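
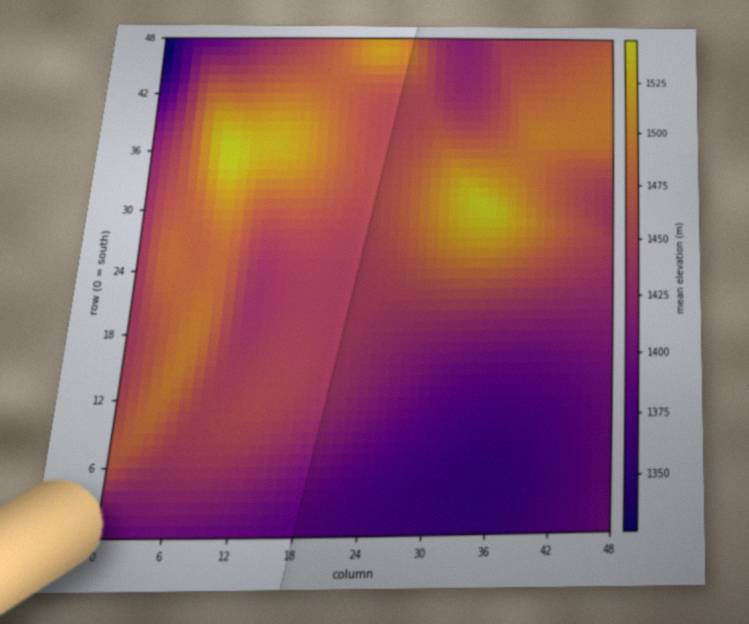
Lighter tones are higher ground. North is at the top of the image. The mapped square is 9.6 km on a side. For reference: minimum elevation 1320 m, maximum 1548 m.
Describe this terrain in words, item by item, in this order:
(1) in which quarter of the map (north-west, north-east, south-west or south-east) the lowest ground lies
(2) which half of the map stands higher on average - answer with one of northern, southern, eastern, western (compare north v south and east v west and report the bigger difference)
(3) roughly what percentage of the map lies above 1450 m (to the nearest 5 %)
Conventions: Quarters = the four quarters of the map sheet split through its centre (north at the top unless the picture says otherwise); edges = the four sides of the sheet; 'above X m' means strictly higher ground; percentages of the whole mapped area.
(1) The lowest ground is in the north-west quarter.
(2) Taken as a whole, the northern half is higher than the southern.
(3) Roughly 50 % of the ground is higher than 1450 m.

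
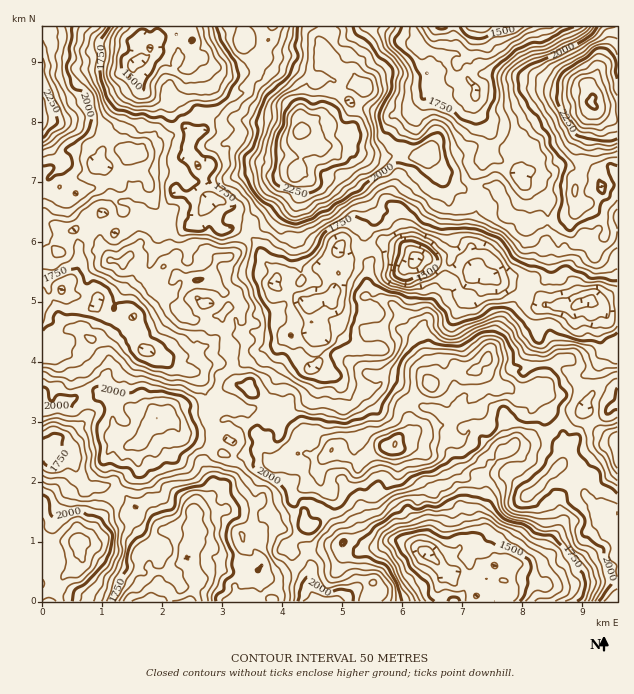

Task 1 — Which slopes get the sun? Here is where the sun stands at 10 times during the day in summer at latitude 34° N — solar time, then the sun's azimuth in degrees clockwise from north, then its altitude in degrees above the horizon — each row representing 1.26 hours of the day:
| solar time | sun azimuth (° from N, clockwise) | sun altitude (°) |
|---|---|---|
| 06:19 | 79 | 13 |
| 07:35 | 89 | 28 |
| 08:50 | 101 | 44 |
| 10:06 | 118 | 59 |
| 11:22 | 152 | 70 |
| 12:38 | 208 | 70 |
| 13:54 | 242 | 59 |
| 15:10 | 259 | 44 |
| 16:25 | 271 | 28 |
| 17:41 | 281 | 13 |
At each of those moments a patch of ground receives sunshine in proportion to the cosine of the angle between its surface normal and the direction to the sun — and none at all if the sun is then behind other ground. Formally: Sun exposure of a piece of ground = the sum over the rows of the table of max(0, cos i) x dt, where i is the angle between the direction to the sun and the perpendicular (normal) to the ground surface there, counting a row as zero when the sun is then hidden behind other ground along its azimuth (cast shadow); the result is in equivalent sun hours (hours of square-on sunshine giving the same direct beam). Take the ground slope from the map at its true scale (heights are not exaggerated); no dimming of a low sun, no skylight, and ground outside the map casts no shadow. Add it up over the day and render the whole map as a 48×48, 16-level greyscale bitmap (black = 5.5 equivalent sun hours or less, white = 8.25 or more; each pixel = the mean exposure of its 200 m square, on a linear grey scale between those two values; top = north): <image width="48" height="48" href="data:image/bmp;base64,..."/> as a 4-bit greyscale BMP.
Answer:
<image width="48" height="48" href="data:image/bmp;base64,Qk32BAAAAAAAAHYAAAAoAAAAMAAAADAAAAABAAQAAAAAAIAEAAATCwAAEwsAABAAAAAAAAAAAAAAABEREQAiIiIAMzMzAERERABVVVUAZmZmAHd3dwCIiIgAmZmZAKqqqgC7u7sAzMzMAN3d3QDu7u4A////ALzN26vcu6iKu7yqtGvN2XeIaaqZh2V1Sd7L273czKh626yqpxa9g2iXes3NzMy6it3su7zcy6upy83ayqdjNWV5vLmrvdzLvOzdy5nM2qrLzLvdqqp1RXV5vMzczcy7ve3e2oqsyqi73Mrt27zbeJqavc3MzLqszKqqqJy7u6u73dqdy8zcq6marN3curu97bqHd53M3azJjN3MzMzbqpmrurqHi7y83MpnisvNyprLzM3dzd3dvMmavLqIrdzN3amFi93e26vd3czN3N3du6y7q8ub3d3dumrNzNzN24rM3czd3d7e27zdzN25nd7cyFesy83cvMqqzM3t3cy8vcq93Mvamd7tpoqard3e3cy83N3u3d3cq8ur3Nt7qq3LhrzLnd7e7czLvMrNuty8zM283b2ny8zKac3bvcze7s3KzNqd2YvZac3M3cvK3d3LzKrMvNvO7avO2s27qFRnVLu9zdzc3eycyqvNu93M2qzNzN3HRlRni6it7t3d7uypze3e7cypmqvd3d3aqqqYms3e7u3N7tzbvcuM3KmWNFrd3bqomXq7h73N3u7d3crNzHWpnMlTRHm7qZtkZ5vdy7vN7u2ni5q7qUmrm6Y1ndy8p4mbvNyomamry92rl73rldvLyneM3d3e2rmty8uVRXmYRZuZUTiard7d2Zzd3e7NzMual3vc26hwBFVlVEIEnK3cqrvd3M7t3czczbrczL10EANXm7dohKynjLvM3d3t3K3crbq6u7ipQQBWmHepmbq8zc293Kq924rId6vd3GY2qWQ5upuqu9rOzNzO3c7eyImszLm9gTNqzaZr7d3c3Nu9zM3d7d3riKu83MqaEAJ9uKms3e3Jm9u9zN3c24m9vNzNu9yrqEA5q83NzNvLvt3Lu83bvM3du8zMzbrMqoh7u92rzNvM3dzM2HnMuspUi83du7jsupidy9y73e7d7N3d26qsuDJFrd3tyqnNyoecuqmc3d3c3M3Mze7e65q9zd2ZqYvM3LnLqqvN3t3d693c293uypi5vMy7qqrNyrnN3e3burzd3N3Mzd7sZ6mruqrNupisuore7u7brMvbze3tzd7re7y7urutzMu7u73u3N23m7rM3t7cq97rq4qau6vNzN25u7ztyoiazLnN3e3LvN3amYu6qrm93czMy6zsq7nM3cze3czN2szKms3cZpve7t3KrKraq6vczLzcuqvM25ZbmqqrmHi+663ImEB6Z3q83Lu8q8vMzKqoiczMu5Z7zcuneIRkNZvN3LuqzbqapUMkes27mKl6m6iJmakgNozdy7m9zJebhTAEqnNol3eEZorbq8lWeGe9y7utyZiIR4dlqYmIymMWis3cmruqqpqrzKnMl4mYdWZzdnm5m4VY3dy4qrvbisqry4h4qKqrqaiEeYq6zbuaztuXl3m7vKhDVnImqqu6qau3iry6zMy6vsyoUmmq25YyAAABd8y8qry6mZu726qavKiId8xolmlyMQAACNu8yazd3cu8zLqaq7uKvNd1hoUwNzIASQ=="/>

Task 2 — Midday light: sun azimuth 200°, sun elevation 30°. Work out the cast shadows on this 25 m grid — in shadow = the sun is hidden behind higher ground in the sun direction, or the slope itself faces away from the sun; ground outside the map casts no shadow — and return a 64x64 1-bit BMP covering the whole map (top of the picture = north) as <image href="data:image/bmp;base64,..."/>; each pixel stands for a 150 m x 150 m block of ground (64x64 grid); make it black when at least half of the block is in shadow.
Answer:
<image width="64" height="64" href="data:image/bmp;base64,Qk0+AgAAAAAAAD4AAAAoAAAAQAAAAEAAAAABAAEAAAAAAAACAAATCwAAEwsAAAIAAAAAAAAA////AAAAAAAAAAABAAAAAAAAAAGBxAAAAAAAAMOAAAAAAAAAD0AAAAAAAAAHAAAAAAAAAAeAAAAAAAAAAwAAAAAAAAAAAAAAAQAAAAAAAAAIAAAAAAAAAAAAAAAAAAAACAAAAAAAAAAAAAAAAAAAAIAAAAAAAAABgAAAAAAAAAAAAAAAAAAAAAAAAAAAAAAAAAAAAAAAAAAAAAAAAAAAAAAAAABAAAAAAAAABMAAAAAAAAAEAAAAAAAAAAAAAAAAAAeAAAAAAAAAD4AcAAAAAAAfAQwAAAAAgDgAAAAAAAEAAAAAAAYDAAAAAAAADgN4AAAAAAAOfDgAAAAAAA/wOAAAAAAAB/gAAAAAAAAY+IAAAACAALgwAAAAAAAD4AAAAAAAAAfgAAAAAAAAA+AAAAAAAAABwAAAAAAAAAAAAAAAABgAAAAAAAAA+AAAAAAAAADAAAAAAAAAAAAAAAAAAAAAAAAAAAAAAAAAAAAAAAAAAAAAAAAAAAAAAAAAAAAAAAAAAAAAAAAAAAAAAAAAAAAAAAAAAAAAAAAAAAAAAAAAAAAAAMAAAAAAAAAAAAAAAAAAAAAMAAAB8AAEAAwAAADwQAQAAAAAAnAAGAAAAAAHAAAAAAAAAAECAAAAAAAIAAAAAAEAAAAAAAAAA4AD0AAAAAADgAPyAAAAAAEAAf4AAAAAAAAY+A=="/>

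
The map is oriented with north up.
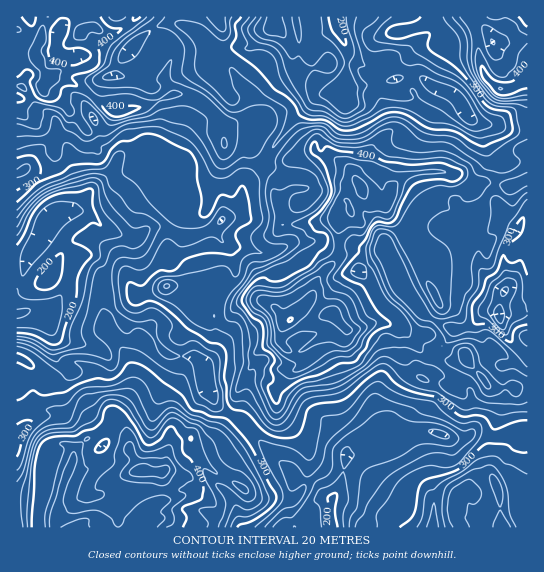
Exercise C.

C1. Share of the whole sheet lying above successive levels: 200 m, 97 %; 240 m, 89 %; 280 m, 75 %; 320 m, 54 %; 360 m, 31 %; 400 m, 15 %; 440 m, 5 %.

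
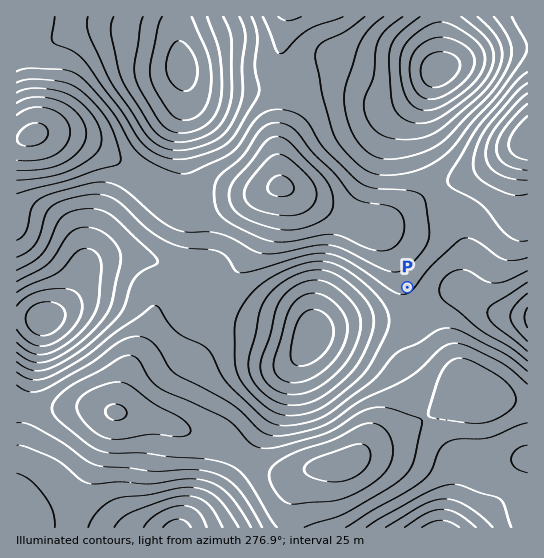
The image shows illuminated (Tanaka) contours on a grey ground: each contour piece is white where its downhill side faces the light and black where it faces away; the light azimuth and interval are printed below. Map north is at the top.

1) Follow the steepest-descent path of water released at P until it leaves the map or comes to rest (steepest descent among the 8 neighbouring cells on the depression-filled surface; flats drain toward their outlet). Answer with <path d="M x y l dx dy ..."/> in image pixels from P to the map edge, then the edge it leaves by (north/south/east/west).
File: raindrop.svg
<path d="M407 287l11 11 19 0 2-3 7-2 19 0 9 9 13 8 4 0 2 1 8 0 1 2 25 0"/>
exit: east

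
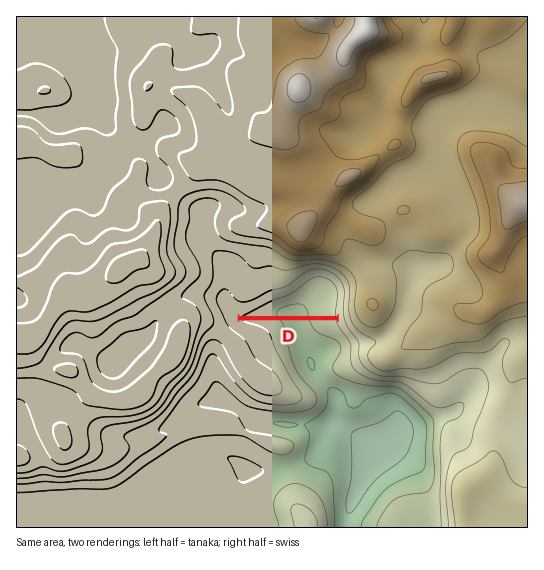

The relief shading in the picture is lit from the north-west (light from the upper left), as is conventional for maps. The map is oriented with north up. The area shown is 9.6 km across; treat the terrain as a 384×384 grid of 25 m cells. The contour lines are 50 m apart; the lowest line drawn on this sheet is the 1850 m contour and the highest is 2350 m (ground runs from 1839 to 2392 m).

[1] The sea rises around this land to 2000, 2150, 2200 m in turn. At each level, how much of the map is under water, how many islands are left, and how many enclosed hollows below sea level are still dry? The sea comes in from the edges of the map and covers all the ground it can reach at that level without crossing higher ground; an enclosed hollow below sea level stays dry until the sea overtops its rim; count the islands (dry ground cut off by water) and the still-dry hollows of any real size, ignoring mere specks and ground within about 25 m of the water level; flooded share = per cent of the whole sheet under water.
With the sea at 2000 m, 20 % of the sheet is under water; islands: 0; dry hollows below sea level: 0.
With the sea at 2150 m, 42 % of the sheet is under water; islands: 0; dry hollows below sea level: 0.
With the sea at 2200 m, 64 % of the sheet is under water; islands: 0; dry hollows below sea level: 0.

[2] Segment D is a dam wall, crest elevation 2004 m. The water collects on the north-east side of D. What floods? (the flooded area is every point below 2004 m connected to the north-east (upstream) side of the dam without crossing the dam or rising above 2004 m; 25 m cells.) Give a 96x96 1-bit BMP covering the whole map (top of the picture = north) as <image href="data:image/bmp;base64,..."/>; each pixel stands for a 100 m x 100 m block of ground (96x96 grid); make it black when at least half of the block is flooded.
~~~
<image width="96" height="96" href="data:image/bmp;base64,Qk2+BAAAAAAAAD4AAAAoAAAAYAAAAGAAAAABAAEAAAAAAIAEAAATCwAAEwsAAAIAAAAAAAAA////AAAAAAAAAAAAAAAAAAAAAAAAAAAAAAAAAAAAAAAAAAAAAAAAAAAAAAAAAAAAAAAAAAAAAAAAAAAAAAAAAAAAAAAAAAAAAAAAAAAAAAAAAAAAAAAAAAAAAAAAAAAAAAAAAAAAAAAAAAAAAAAAAAAAAAAAAAAAAAAAAAAAAAAAAAAAAAAAAAAAAAAAAAAAAAAAAAAAAAAAAAAAAAAAAAAAAAAAAAAAAAAAAAAAAAAAAAAAAAAAAAAAAAAAAAAAAAAAAAAAAAAAAAAAAAAAAAAAAAAAAAAAAAAAAAAAAAAAAAAAAAAAAAAAAAAAAAAAAAAAAAAAAAAAAAAAAAAAAAAAAAAAAAAAAAAAAAAAAAAAAAAAAAAAAAAAAAAAAAAAAAAAAAAAAAAAAAAAAAAAAAAAAAAAAAAAAAAAAAAAAAAAAAAAAAAAAAAAAAAAAAAAAAAAAAAAAAAAAAAAAAAAAAAAAAAAAAAAAAAAAAAAAAAAAAAAAAAAAAAAAAAAAAAAAAAAAAAAAAAAAAAAAAAAAAAAAAAAAAAAAAAAAAAAAAAAAAAAAAAAAAAAAAAAAAAAAAAAAAAAAAAAAAAAAAAAAAAAAAAAAAAAAAAAAAAAAAAAAAAAAAAAAAAAAAAAAAAAAAAAAAAAAAAAAAAAAB//8AAAAAAAAAAAAAf/8AAAAAAAAAAAAAH/8AAAAAAAAAAAAAA/+AAAAAAAAAAAAAAP8AAAAAAAAAAAAAAH8AAAAAAAAAAAAAAB4AAAAAAAAAAAAAAAAAAAAAAAAAAAAAAAAAAAAAAAAAAAAAAAAAAAAAAAAAAAAAAAAAAAAAAAAAAAAAAAAAAAAAAAAAAAAAAAAAAAAAAAAAAAAAAAAAAAAAAAAAAAAAAAAAAAAAAAAAAAAAAAAAAAAAAAAAAAAAAAAAAAAAAAAAAAAAAAAAAAAAAAAAAAAAAAAAAAAAAAAAAAAAAAAAAAAAAAAAAAAAAAAAAAAAAAAAAAAAAAAAAAAAAAAAAAAAAAAAAAAAAAAAAAAAAAAAAAAAAAAAAAAAAAAAAAAAAAAAAAAAAAAAAAAAAAAAAAAAAAAAAAAAAAAAAAAAAAAAAAAAAAAAAAAAAAAAAAAAAAAAAAAAAAAAAAAAAAAAAAAAAAAAAAAAAAAAAAAAAAAAAAAAAAAAAAAAAAAAAAAAAAAAAAAAAAAAAAAAAAAAAAAAAAAAAAAAAAAAAAAAAAAAAAAAAAAAAAAAAAAAAAAAAAAAAAAAAAAAAAAAAAAAAAAAAAAAAAAAAAAAAAAAAAAAAAAAAAAAAAAAAAAAAAAAAAAAAAAAAAAAAAAAAAAAAAAAAAAAAAAAAAAAAAAAAAAAAAAAAAAAAAAAAAAAAAAAAAAAAAAAAAAAAAAAAAAAAAAAAAAAAAAAAAAAAAAAAAAAAAAAAAAAAAAAAAAAAAAAAAAAAAAAAAAAAAAAAAAAAAAAAAAAAAAAAAAAAAAAAAAAAAAAAAAAAAAAAAAAAAAAAAAAAAAAAAAAAAAAAAAAAAAAAAAAAAAAAAAAAAAAAAAAAAAAA="/>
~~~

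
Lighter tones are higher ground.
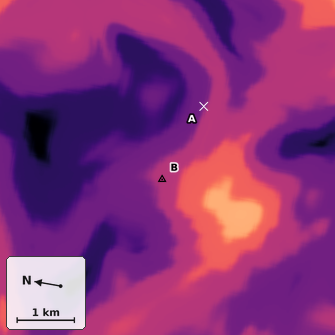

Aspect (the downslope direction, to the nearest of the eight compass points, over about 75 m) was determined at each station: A N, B NW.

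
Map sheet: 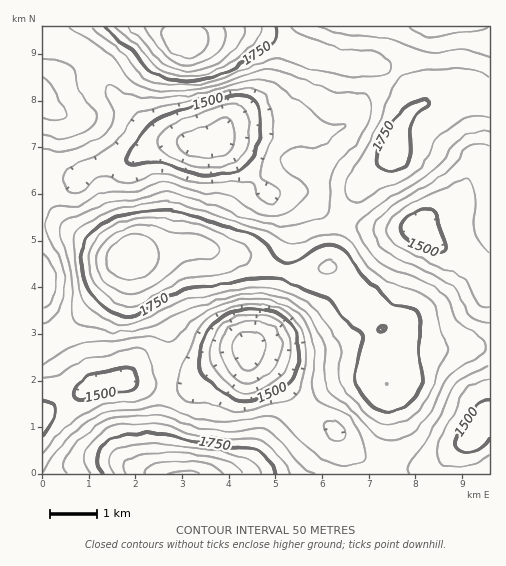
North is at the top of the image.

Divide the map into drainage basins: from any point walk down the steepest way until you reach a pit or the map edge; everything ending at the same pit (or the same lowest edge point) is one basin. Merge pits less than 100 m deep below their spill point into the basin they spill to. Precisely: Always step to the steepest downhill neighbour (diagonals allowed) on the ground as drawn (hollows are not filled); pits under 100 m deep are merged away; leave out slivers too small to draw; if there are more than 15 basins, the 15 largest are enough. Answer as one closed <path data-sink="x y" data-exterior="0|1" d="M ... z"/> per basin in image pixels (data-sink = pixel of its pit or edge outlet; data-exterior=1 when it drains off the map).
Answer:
<path data-sink="202 144" data-exterior="0" d="M184 26l-84 0-14 15-16 26-11 11-17 12 1 252 15-7 16-13 31-32 17-28 12-7 17-1 35-9 11 0 22 7 25 4 28 13 17 4 22 0 16-5 5-8 10-35 12-28 8-13 30-29 9-30 5-9 10-10-12-22-13-12-10-6-9-3-23 0-31-7-63-25-39 2-31 8z"/><path data-sink="248 350" data-exterior="0" d="M197 245l-18 1-51 11-29 41-33 31-24 14 0 130 344 1 5-26-4-71 18-37 3-11-1-7-12-8-34-13-15-18-18-17-17 7-22 0-17-4-28-13-25-4z"/><path data-sink="419 228" data-exterior="0" d="M474 91l-13 0-37 12-18 13-7 13-7 26-30 29-8 13-11 24-11 39-3 6 32 35 34 13 12 8 0 11-17 37-2 11 9-18 13-13 80-5 0-248z"/><path data-sink="477 434" data-exterior="0" d="M489 346l-39 3-35 0-10 4-5 5-13 23 4 36 0 31-4 26 103-1z"/><path data-sink="439 27" data-exterior="1" d="M489 26l-304 0-1 15 32-8 39-2 63 25 31 7 28 1 14 8 13 12 13 24 7-5 37-12 13 0 12 5 4-1z"/>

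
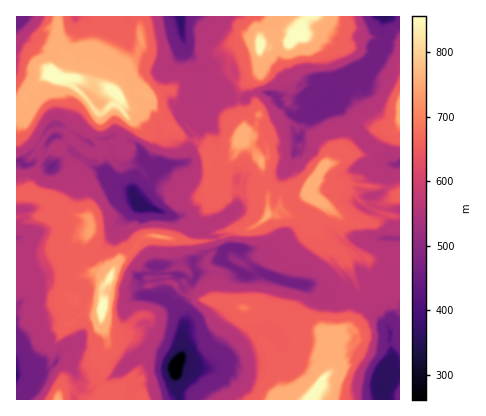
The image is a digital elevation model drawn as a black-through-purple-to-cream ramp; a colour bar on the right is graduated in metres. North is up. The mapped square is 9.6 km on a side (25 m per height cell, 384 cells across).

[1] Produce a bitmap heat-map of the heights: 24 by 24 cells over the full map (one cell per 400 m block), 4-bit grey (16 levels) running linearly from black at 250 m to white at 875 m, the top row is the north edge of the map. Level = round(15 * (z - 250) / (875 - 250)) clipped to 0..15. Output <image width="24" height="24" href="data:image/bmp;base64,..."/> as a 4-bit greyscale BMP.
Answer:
<image width="24" height="24" href="data:image/bmp;base64,Qk2WAQAAAAAAAHYAAAAoAAAAGAAAABgAAAABAAQAAAAAACABAAATCwAAEwsAABAAAAAAAAAAAAAAABEREQAiIiIAMzMzAERERABVVVUAZmZmAHd3dwCIiIgAmZmZAKqqqgC7u7sAzMzMAN3d3QDu7u4A////AFapmqqENWeKzO2nM1WImplyJFZ6q823M1V3mphzE1V6qrzJU1eHmql1NFeKqrzKdXeZrKmGNXiqqqy6dXiqvYiGVpqqqpmYdniqrZZVaJmZiHd3d3iaraZmZ3dmZneId3iqq7hmdmZnd3iZh3iqqpqIiHZneJqYh3iquXmpiImZiaqYh4mquGVVeIibqqqpmJqpl1NHeamaqsuoiZiHdlRXeamqmsqpiHdndmZVeKqqiKuod3d3d3Zneau7h4qpeKd3eHiqmJvKhniImsl3m7yqh4qqdlZ4msuqzezJd3iYZlVXeszd3ty5h3iYd1VVaK3t3MuXd4irmHZVZ5zMzMuXZ4m9y7qXV4rLu6uWV4nN3tuoVmnKqqqWR3isztyoVA=="/>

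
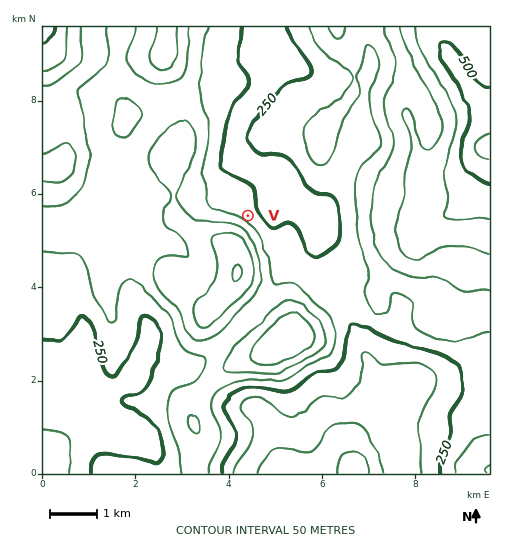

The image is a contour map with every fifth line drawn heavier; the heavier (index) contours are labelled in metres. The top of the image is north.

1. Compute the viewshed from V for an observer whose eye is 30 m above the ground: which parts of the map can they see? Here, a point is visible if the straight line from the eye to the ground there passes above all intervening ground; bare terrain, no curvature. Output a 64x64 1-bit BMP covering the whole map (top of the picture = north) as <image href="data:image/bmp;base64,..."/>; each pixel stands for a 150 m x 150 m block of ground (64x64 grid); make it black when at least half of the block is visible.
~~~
<image width="64" height="64" href="data:image/bmp;base64,Qk0+AgAAAAAAAD4AAAAoAAAAQAAAAEAAAAABAAEAAAAAAAACAAATCwAAEwsAAAIAAAAAAAAA////AAAAAAAAAAAAAAAAHwAAAAAAAAAfAAAAAAAAAD8AAAAAAAAAPwAAAAAAAAA/AAAAAAAAAD8AAAAAAAAAPwAAAAAAAAB/AAAAAAAAAH8AAAAAAAAAfAAAAAAAAABwAAAAAAAAAAAAAAAAAAAAAAAAAAAAAAAAAAAAAAAAAAAAAAAAAAAAAAAAAAAAAAAAAAAAAAAAAAAAAAAAAAAAAAAAAAAAAAAAAAAAADAAAAAAAAAAPgADgAAAAAA/hgPAAAAAAD/PA+AAAAAAP/8D4AAAAAA//wAAAAAAAD//AAAAAAAAPf/AAAAAAAA//+AAAAAAAD//8AAAAAAAf//wAAAAAAB///AAAAAAAP//+AAAAAAP///4AAAAAB////wAAAAAP////gAAAAf/////AAAAD//////AAAAf//////gAAB///////gAAH//////+AAAfz/////4AAB+H/////hAAH4////v/EAAf//+f+P8AAB///wf4fgAAD///A/h+AAAH//8B+D4AAAf//wH4PgAAA/z+APg+AAAB/DwA8D4AAAH8AADwPAAAAfwAAPB8AAAD/gAA4HgAAAf+AABg+AAAD/8AAHDwAAB//wAAP/AAAP/hAAA/4AAA/+CAcD/AAAB/8YH4P8AAAD/5x/A/gAAAP///8H+AAAA////g/wAAAD///8H/AA=="/>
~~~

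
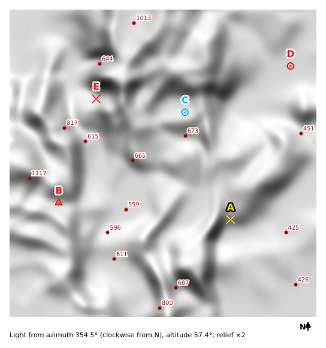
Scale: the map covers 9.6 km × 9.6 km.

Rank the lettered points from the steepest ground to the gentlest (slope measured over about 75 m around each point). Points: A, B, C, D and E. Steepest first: E A B C D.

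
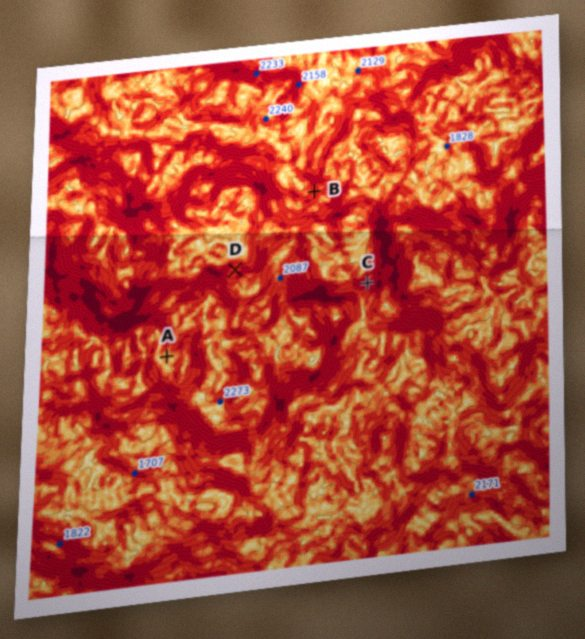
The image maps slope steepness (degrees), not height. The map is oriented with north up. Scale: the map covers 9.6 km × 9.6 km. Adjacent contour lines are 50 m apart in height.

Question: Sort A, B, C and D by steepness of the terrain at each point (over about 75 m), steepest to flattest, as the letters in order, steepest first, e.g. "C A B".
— C D B A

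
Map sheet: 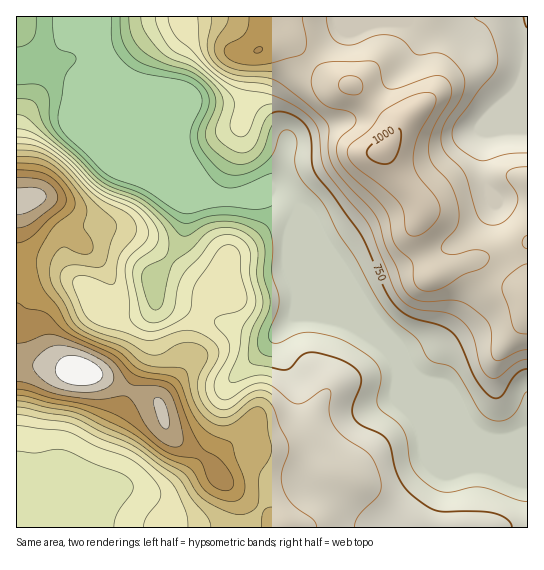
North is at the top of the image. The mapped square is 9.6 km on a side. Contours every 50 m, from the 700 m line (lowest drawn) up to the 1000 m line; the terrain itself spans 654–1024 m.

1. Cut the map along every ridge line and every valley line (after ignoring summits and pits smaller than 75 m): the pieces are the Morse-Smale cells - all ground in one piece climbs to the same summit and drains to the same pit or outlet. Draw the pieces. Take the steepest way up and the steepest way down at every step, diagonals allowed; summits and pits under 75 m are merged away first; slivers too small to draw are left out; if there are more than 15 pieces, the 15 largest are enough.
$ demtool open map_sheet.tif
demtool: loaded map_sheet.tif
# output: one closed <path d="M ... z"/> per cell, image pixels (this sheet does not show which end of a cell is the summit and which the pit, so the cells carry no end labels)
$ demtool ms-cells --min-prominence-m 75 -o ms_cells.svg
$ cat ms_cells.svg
<path d="M95 16l-79 1 0 346 27 2 54 10 58 25 5 5 4 17 5 11 10 10 24 13 10 10 9 14 20 17 24 15 13 16 248 0 1-94-6-1-15 6-17 0-9-4-52-54-14-6-10-13-8-19-26-29-27-44-19-25-12-23-23-23-15-8-8 0-14 6-43-1-6-6-21-35-15-34-43-44-22-16-10-27z"/><path d="M263 16l-166 0-4 18 10 27 22 16 43 44 15 34 21 35 6 6 43 1 14-6 8 0 15 8 23 23 12 23 19 25 27 44 26 29 8 19 10 13 14 6 52 54 9 4 17 0 20-6 1-188-7 7-7 3-37 4-44 17-17-43 5-26-9-14-13-15-14-24 0-5 11-16-1-7-42-41-12-2-24-14-26-29-9-1-20 9 2-7z"/><path d="M527 16l-263 1 0 24-2 7 20-9 9 1 26 29 24 14 12 2 42 41 1 7-11 16 0 5 14 24 13 15 9 14-5 26 17 43 44-17 41-6 10-10z"/><path d="M22 364l-6 1 1 163 262-1-2-4-11-11-24-15-20-17-9-14-10-10-24-13-10-10-5-11-4-17-5-5-58-25-54-10z"/>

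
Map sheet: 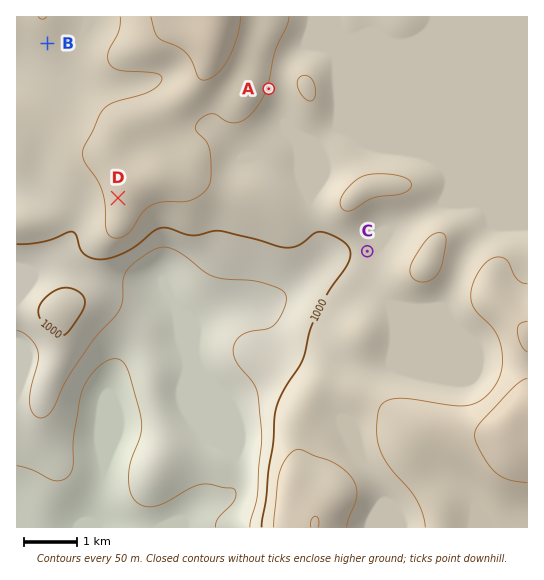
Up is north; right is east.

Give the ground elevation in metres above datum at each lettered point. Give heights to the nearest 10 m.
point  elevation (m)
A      1050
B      1040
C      1010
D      1070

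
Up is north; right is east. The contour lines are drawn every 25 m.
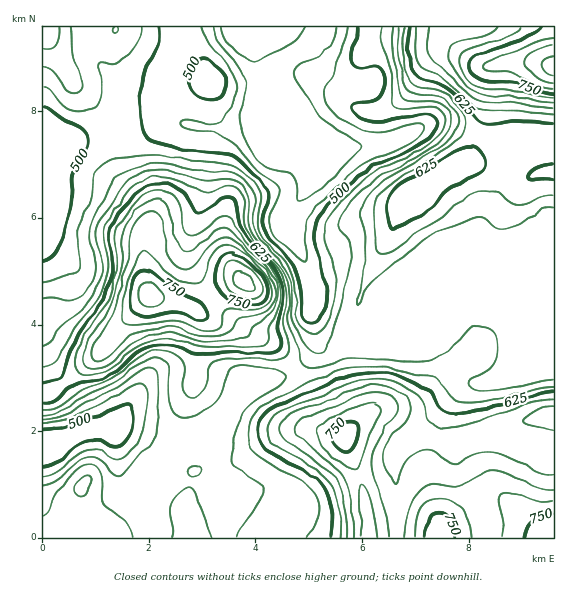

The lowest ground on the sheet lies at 405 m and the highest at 835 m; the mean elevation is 590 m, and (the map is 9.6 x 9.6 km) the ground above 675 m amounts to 17.6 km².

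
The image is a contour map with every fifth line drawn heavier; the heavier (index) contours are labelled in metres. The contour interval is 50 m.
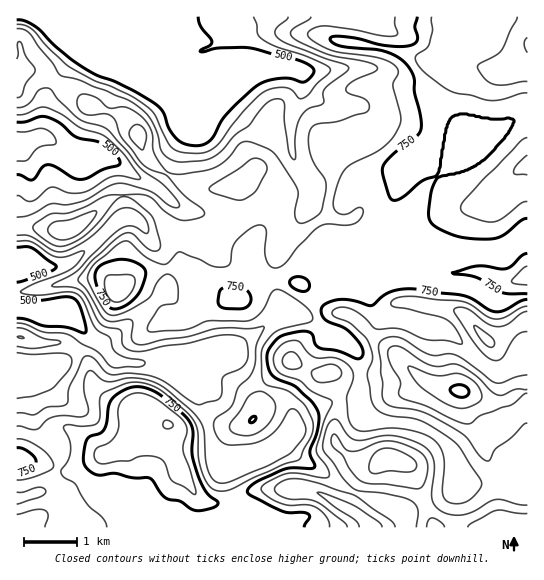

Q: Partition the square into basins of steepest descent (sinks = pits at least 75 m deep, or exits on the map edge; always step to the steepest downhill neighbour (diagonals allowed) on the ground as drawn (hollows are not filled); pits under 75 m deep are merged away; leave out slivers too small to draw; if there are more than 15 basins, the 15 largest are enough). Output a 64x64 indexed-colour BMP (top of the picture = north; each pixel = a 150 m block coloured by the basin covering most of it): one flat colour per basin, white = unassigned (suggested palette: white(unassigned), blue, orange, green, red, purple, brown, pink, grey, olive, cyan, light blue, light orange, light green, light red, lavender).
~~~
<image width="64" height="64" href="data:image/bmp;base64,Qk12CAAAAAAAAHYAAAAoAAAAQAAAAEAAAAABAAQAAAAAAAAIAAATCwAAEwsAABAAAAAAAAAA////ALR3HwAOf/8ALKAsACgn1gC9Z5QAS1aMAMJ34wB/f38AIr28AM++FwDox64AeLv/AIrfmACWmP8A1bDFABERERERERERERERERERERERERERERERERERERERERERERERERERERERERERERERERERERERERERERERERERERERERERERERERERERERERERERERERERERERERERERERERERERERERERERERERERERERERERERERERERERERERERERERERERERERERERERERERERERERERERERERERERERERERERERERERERERERERERERERERERERERERERERERERERERERERERERERERERERERERERERERERERERERERERERETMxEREREREREREREREREREREREREREREREREREREzMzMzMxERERERERERERERERERERERERERERERERERETMzMzMzMxERERERERERERERERERERERERERERERERERMzMzMzMzMzEREREREREREREREREREREREREREREREREzMzMzMzMzMzERERERERERERERERERERERERERERERETMzMzMzMzMzMxEzMzERERERERERERERERERERERERERMzMzMzMzMzMzMzMzMzMxEREREREREREREREREREREREzMzMzMzMzMzMzMzMzMzMRERERERERERERERERERERETMzMzMzMzMzMzMzMzMzMzERERERERERERERERERERERMzMzMzMzMzMzMzMzMzMzMREREREREREREREREREREREzMzMzMzMzMzMzMzMzMzMxERERERERERERERERERERETMzMzMzMzMzMzMzMzMzMzMRERERERERERERERERERERMzMzMzMzMzMzMzMzMzMzMzEREREREREREREREREREREzMzMzMzMzMzMzMzMzMzMzMxERERERERERERERERERETMzMzMzMzMzMzMzMzMzMzMzERERERERERERERERERERMzMzMzMzMzMzMzMzMzMzMzMREREREREREREREREREREzMzMzMzMzMzMzMzMzMzMzMxERERERERERERERERERETMzMzMzMzMzMzMzMzMzMzMxERERERERERERERERERERMzMzMzMzMzMzMzMzMzMzMzEREREREREREREREREREREzMzMzMzMzMzMxETMzMzMzERERERERERERERERERERETMzMzMzMzMzMxEREzMzMzERERERERERERERERERERERMzMzMzMzMzMzERERETMxEREREREREREREREREREREREzMzMzMzMzMxERERERERERERERERERERERERERERERETMzMzMzMzMRERERERERERERERERERERERERERERERERMzMzMzMzMzEREREREREREREREREREREREREREREREREzMzMzMzMzMzMxERERERERERERERERERERERERERERETMzMzMzMzMzMzMxERERERERERERERERERERERERERERMzMzMzMzMzMzMxEREREREREREREREREREREREREREREzMzMzMzMzMzMzERERERERERERERERERERERERERERETMzMzMzMzMzMzMRERERERERERERERERERERERERERERMzEREzMzMzMzMREREREREREREREREREREREREREREREREREREzMzMzMRERERERERERERERERERERERERERERERERERERMzMzMxERERERERERERERERERERERERERERERERERERETMzMxERERERESIRERERERERERERERERERERERERERERERERERERERERIiIhIiIiEREREREREREREREREREREREREREREREiERIiIiIiIiIhERERERERERERERERERERERERERESIiIiIiIiIiIiIiIRERERERERERERERERERERERERESIiIiIiIiIiIiIiIiIREREREREREREREREREREREREiIiIiIiIiIiIiIiIiIiIiEREREREREREREREREREREiIiIiIiIiIiIiIiIiIiIiIhERERERERERERERERERESIiIiIiIiIiIiIiIiIiIiIiIRERERERERERERERERESIiIiIiIiIiIiIiIiIiIiIiIiERERERERERERERERERIiIiIiIiIiIiIiIiIiIiIiIiIREREREREREREREREREiIiIiIiIiIiIiIiIiIiIiIiIhERERERERERERERERIiIiIiIiIiIiIiIiIiIiIiIiIiEREREREREREREREiIiIiIiIiIiIiIiIiIiIiIiIiIiIRERERERERERERIiIiIiIiIiIiIiIiIiIiIiIiIiIiIhERERERERERERIiIiIiIiIiIiIiIiIiIiIiIiIiIiIiIRERERERERESIiIiIiIiIiIiIiIiIiIiIiIiIiIiIiIhERERERERESIiIiIiIiIiIiIiIiIiIiIiIiIiIiIiIiIRERERERIiIiIiIiIiIiIiIiIiIiIiIiIiIiIiIiIiIhEREREREiIiIiIiIiIiIiIiIiIiIiIiIiIiIiIiIiERERERERESIiIiIiIiIiIiIiIiIiIiIiIiIiIiIiIRERERERERESIiIiIiIiIiIiIiIiIiIiIiIiIiIiERERERERERERERIiIiIiIiIiIiIiIiIiIiIiIiIiEREREREREREREREREiIiIiIiIiIiIiIiIiIiIiIiIiIRERERERERERERERESIiIiIiIiIiIiIiIiIiIiIiIiIRERERERERERERERER"/>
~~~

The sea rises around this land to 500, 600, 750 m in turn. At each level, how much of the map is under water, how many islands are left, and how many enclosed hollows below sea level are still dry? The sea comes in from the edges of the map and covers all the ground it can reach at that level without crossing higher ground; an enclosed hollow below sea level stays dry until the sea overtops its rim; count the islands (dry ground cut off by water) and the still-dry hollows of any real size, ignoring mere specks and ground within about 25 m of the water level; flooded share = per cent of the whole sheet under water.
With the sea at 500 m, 9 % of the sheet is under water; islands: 0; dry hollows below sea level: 0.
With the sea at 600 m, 22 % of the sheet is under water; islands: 0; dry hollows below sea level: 0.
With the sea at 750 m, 66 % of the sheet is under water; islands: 2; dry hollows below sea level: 0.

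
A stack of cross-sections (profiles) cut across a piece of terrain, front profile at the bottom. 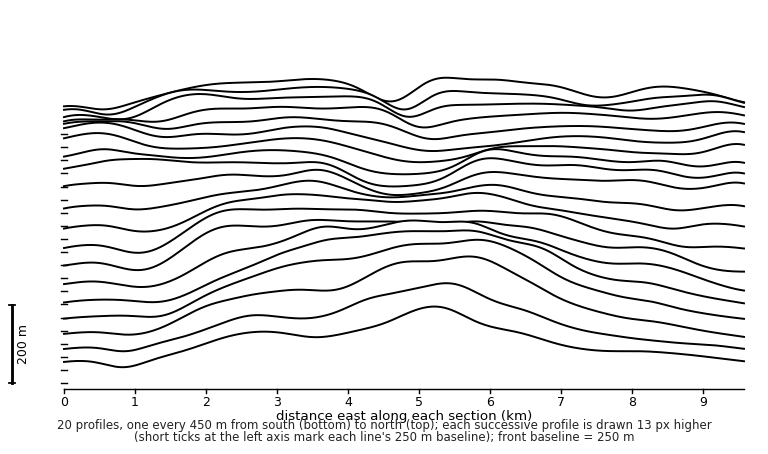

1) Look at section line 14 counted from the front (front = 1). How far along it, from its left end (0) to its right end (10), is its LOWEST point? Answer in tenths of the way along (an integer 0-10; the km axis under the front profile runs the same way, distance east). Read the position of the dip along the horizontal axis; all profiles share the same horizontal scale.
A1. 5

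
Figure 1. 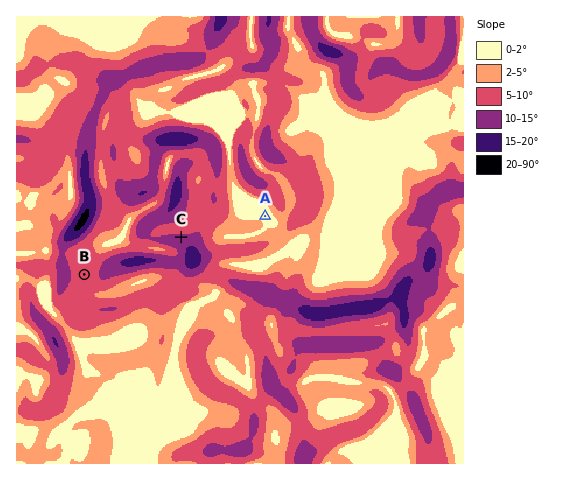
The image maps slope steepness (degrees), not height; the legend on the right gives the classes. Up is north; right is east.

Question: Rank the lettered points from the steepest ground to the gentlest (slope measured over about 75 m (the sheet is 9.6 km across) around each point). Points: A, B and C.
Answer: C B A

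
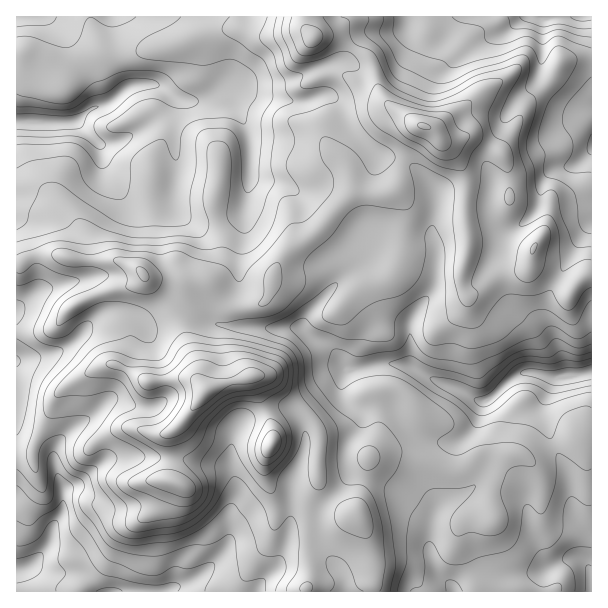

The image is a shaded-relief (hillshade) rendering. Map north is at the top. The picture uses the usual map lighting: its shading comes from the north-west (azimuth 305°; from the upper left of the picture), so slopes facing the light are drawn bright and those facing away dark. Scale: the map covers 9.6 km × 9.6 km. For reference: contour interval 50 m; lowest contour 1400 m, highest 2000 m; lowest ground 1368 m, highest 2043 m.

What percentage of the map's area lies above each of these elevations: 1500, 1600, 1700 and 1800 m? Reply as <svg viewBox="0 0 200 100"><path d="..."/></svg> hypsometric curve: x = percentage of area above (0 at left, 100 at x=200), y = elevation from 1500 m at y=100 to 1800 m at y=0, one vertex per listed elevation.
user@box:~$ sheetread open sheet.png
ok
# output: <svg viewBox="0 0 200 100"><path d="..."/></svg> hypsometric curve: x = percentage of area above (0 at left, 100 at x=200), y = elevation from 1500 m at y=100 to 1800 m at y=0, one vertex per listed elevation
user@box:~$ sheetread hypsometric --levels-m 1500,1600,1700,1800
<svg viewBox="0 0 200 100"><path d="M184 100l-52-33-51-34-62-33"/></svg>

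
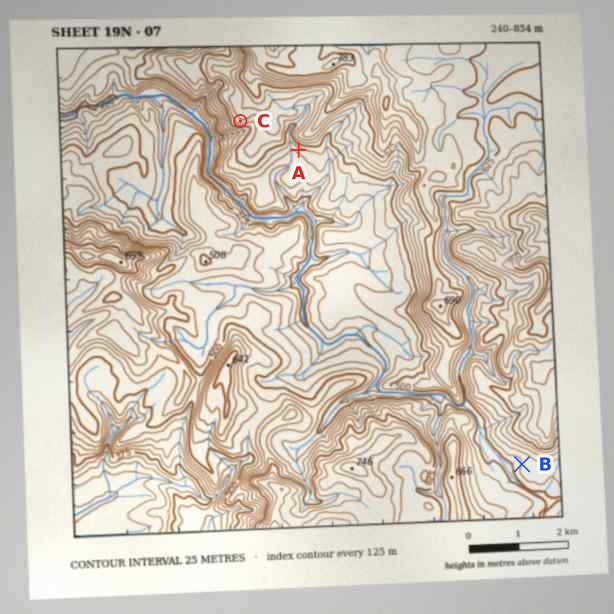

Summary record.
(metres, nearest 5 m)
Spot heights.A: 465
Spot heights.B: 525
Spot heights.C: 540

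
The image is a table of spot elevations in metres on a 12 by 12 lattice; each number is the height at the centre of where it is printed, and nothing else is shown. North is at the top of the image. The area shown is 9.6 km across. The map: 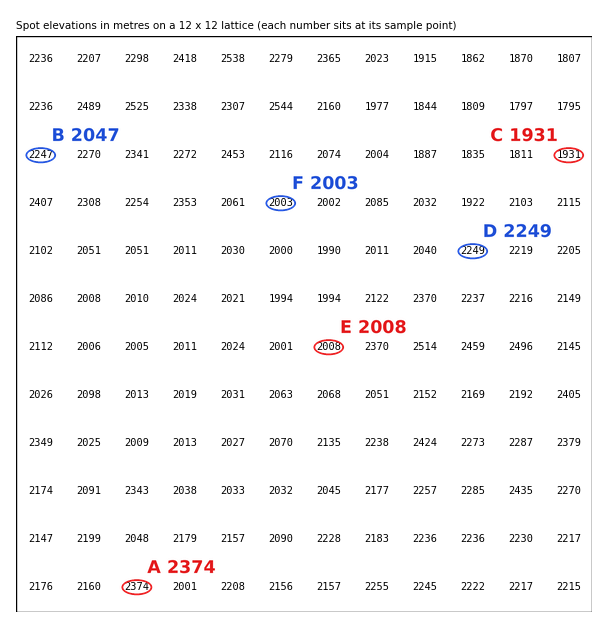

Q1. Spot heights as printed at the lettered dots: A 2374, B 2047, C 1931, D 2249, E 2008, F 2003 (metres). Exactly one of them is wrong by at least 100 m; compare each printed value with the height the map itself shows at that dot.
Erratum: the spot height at B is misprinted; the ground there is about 2247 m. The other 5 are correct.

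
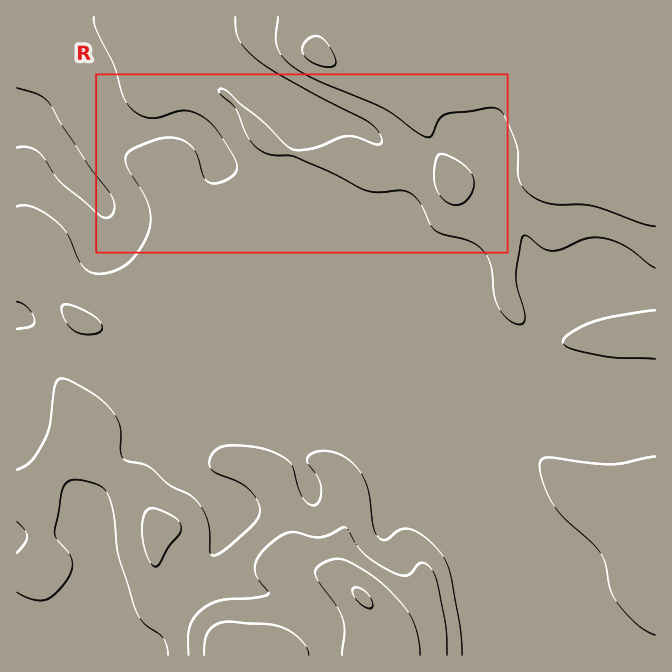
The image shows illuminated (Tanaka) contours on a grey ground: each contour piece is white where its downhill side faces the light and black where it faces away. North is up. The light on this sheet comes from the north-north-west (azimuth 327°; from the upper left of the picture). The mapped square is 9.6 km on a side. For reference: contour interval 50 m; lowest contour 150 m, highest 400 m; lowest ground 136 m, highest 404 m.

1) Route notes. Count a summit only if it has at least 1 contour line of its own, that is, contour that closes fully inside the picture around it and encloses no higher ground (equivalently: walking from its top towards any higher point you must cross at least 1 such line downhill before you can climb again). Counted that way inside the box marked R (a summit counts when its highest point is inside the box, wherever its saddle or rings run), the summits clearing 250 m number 1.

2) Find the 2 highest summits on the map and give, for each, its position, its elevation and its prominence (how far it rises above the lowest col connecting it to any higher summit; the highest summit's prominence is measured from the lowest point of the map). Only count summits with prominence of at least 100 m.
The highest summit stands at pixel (362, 597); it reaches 404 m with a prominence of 268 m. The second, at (317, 52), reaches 363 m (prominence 141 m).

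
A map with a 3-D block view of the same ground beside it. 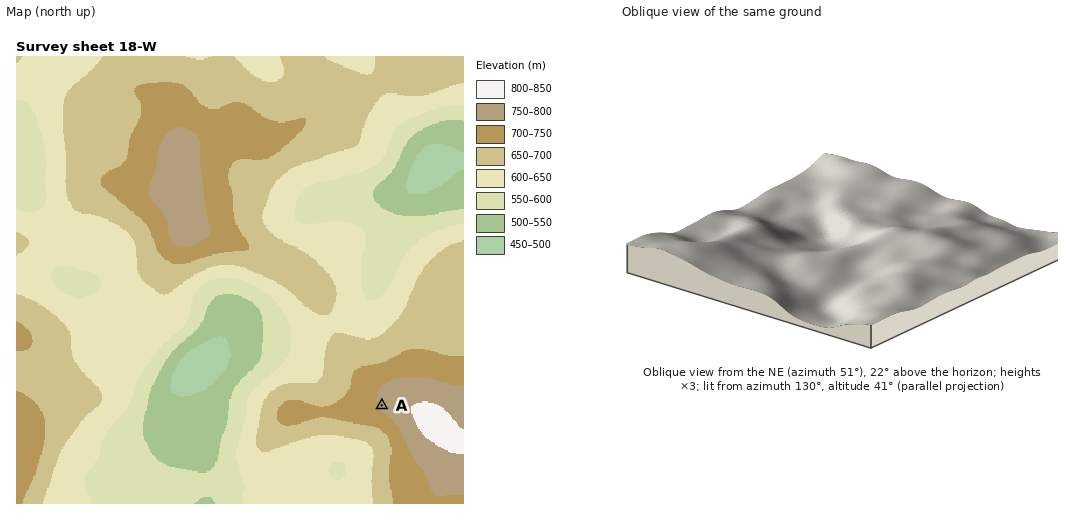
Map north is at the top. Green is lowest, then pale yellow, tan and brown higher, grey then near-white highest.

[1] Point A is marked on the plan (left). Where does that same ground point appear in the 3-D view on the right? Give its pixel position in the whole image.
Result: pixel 717 242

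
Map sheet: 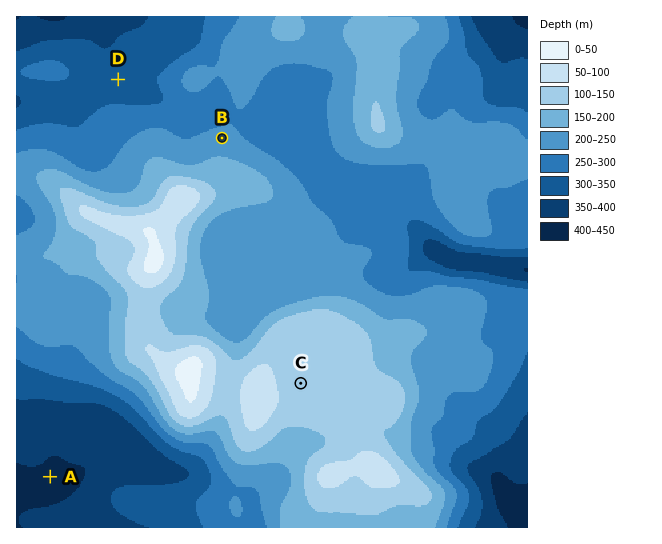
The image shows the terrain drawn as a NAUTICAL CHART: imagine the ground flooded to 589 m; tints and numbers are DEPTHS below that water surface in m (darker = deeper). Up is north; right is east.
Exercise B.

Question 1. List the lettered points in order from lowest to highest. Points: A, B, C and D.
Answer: A D B C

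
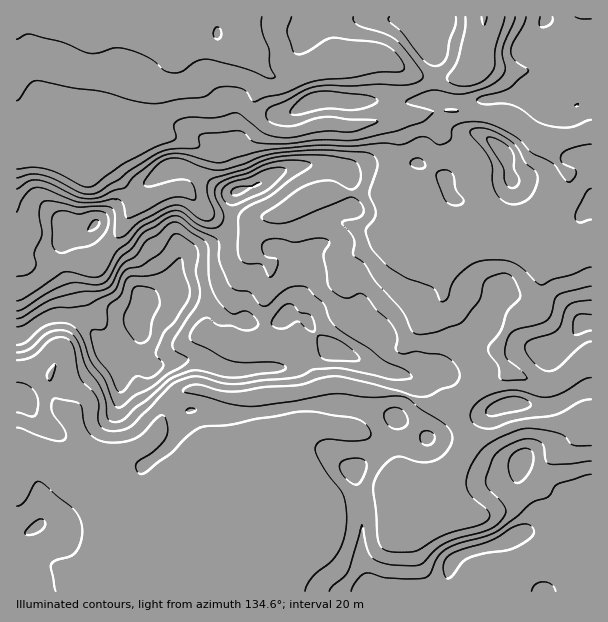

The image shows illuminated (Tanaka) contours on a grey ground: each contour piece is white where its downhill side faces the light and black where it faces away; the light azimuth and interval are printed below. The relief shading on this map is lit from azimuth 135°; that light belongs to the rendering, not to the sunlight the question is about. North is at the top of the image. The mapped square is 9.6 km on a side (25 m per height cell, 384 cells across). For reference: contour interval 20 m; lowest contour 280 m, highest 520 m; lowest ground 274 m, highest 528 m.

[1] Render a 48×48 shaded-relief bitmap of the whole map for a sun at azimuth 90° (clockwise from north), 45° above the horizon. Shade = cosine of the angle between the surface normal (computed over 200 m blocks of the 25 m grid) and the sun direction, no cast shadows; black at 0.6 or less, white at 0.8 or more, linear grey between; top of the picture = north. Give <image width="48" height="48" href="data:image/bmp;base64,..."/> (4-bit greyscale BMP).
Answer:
<image width="48" height="48" href="data:image/bmp;base64,Qk32BAAAAAAAAHYAAAAoAAAAMAAAADAAAAABAAQAAAAAAIAEAAATCwAAEwsAABAAAAAAAAAAAAAAABEREQAiIiIAMzMzAERERABVVVUAZmZmAHd3dwCIiIgAmZmZAKqqqgC7u7sAzMzMAN3d3QDu7u4A////AJmZiIiIiIiIiIiIh2ZVWIiId5qYd2eamJmZiIiIiIiIiIiIh3ZlWJiHVZqYh3iJiJmYiJiIiIiIiIiIiIdlaZiGM4qZiIiIiJmYmZiIiIiIiIiIiIhle6mGMkeImZmIiImZmZiIiIiIiIiIiIh1e7mIZUREWKqZiHiaqpiIiIiIiIiIiIh1e6mIiHdjJImZmWeKqZiIiIiIiIiIiIh1e6iIiIh1RGiIiWeJmYiIiIiIiIiIiIh1eqiIiIdlVnd3iHeZmIh4iIiIiIiIiIhli6iIiHZVZ4d3iHiZiIh4iYiIiIiIiIdVrKiIiHZVZ5l3d4iYiIh4iJiIiIiIiHZWm7mIiIZVRquYd4iIiIiIiImYiIiIiHZ3iZh3mpdkRZy5h4iImHeIiIiYiIiIiHeIh3d3m6l2VXqqmHeJl1aKqXiZiIiIiIiIdmeIm6h4h4iZmXmqhjSMynaIiZmIiIiIdliqqoZXmZmZmJvJhjFrzJZ5mZiIiIeIh3iqmYZFeaqZmby4diBavcqYiIiIiIiIiIiImZh2aKl2eKqXZSFZrNyXVomYiZmHd2eImqmZiIh3ZpmXQhJ5msuXeIiJmqmGZ4mZiqmal2aKl6qnMBWJmqqZqYiImXZ5q7qIiZmphlWLuszIICd3nMupmIiIiGaLu6qYiImZdVZ5q6u4MldmnMy5iIiIiImrmJq5h3eJlmdleVaIZ3VWm7zJiImHiJu5iKu6h3Z5uYZTVzNXh2RWiqzbmYmGeau5iaqql2ZoqpdDV0NGd2Q0eavNupqVaauoirqZmHZnmqllZ2VFaHIDeZrdypmXaKuomqqZmGZmirl3d3dmiXEDd3rdy5mXaJuom6mYiHZnirl3d3dnmXMDVmjN26iHeJqpq6mIiId4iamHd3ZWmZcyNVe93Kh3iJmqu6mIiIiIiZh3iHY0ebtyFFi8u6l4iIiry6iIiIiIiIh3eHU0d67FEknbd6qYh4iau6mIiIiIiIiGeFVGh4zZUjnJRauZiHiIrLmId4iYiImGZ1V5qGeqdmiUE5u6mIh4vKmId4mYeJqXVUabylNWeIhjAnq8upiIq5iHd4mGWLqoZVerqWUzRoh2UzR7y6mIvKiHeJmFWbupdniZiIdUIlmqhkIlmqmZq6h4iJl0Wrqod3eIiYh3U0eZh3ZEVniImZh4mIhSfdqHeHd4mZiId2ZmeJmYdmeHZnh3mHU2vcl3d2Z4mZiIh2ZniJqoiIiIdmZnd2V6uod4mWd4iIiIiHeIh5l2eamHiId3d3eJh1V4mneIiIiIiHeId5llVYmImYh3iId4h2aIiHeIiIiZiIiHd5mHU0eZiYh3eYZWd3eId3eIiIiJmIh3eJmYdlZ3d4h2eahURniId3iJmIiImYh3iIiHiIh3d3dkarp0NXiId3iJmIiImIiIiIh2aJmIh3Uza8uDFIiIiIiIiIiIiIiIiIh2V5mIh2Qki8yDE3mYiIiIiIiIiIiIiIh2V4mHd2RGmsylEliZmIiIiIiIiIiIiIh2Zoh2ZmZ3ic2mMjaamA=="/>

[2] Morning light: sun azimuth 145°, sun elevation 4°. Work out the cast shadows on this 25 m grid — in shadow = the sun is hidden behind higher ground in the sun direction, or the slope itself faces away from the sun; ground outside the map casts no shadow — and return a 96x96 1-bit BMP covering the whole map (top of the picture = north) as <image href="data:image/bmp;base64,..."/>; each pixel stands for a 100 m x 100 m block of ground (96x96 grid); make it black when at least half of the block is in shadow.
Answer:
<image width="96" height="96" href="data:image/bmp;base64,Qk2+BAAAAAAAAD4AAAAoAAAAYAAAAGAAAAABAAEAAAAAAIAEAAATCwAAEwsAAAIAAAAAAAAA////AAAAAAAAAAAAAAAAAAAAAAAAAAAAAAAHwAAAAAAAAAAAAAAPwDwAAAAAAAAAAAAHwfwAAAAAAAAAAAAHg/4AAAAAAAAAAAAHB/8AAAAAAAAAAAAHB//AAAAAAAAAAAADAP/4AAAAAAAAAAABAH//gAAAAAAAAAABAH//4AAAAAAAAAAAAH//8AAAAAAAAAAAAH//+AAAAAAAAAAAAD//+AAAAAAAAAAAAD//+AAAAAAAAAAAAB//8AAAAAAAAAAAAAP/gAAAAAAAAAAAAAB+AAAAAAAAAAAAAAAAAAAAAAAAAAAAAAAAAAAAAAAAAAAAAAAAAAAAAAAAAAAAAAAAAA8AAAAAAAAAAAAAAB8AAAAAAAADgAAH8B8AAAAAAAADgAAH+A4AAAAAAAAAAAAH/AAAAAAAAAAAAAAH/gAAAAAAAAAAAAAD/gAAAAAAAAAAAAAB/AAAAAAAAAAAAAAAIAAABgAAAAAAAAAAAAAABgAAAAAABgAcAAAABgAfAAAADwAfgAAABAAfAAAADgAf/+AAAAAAAAAACAAP//iAAAAAAAAAAAAH//yAAAAAAAAAAAAD8B8AAAAAAAAAAAAB4A8AAAAAAAAAAAAAAAAAAAAAAAAAAQAAAAAAIAAAAAAAAAAAAAAAMAAAAAAAAAAAAAAAAAAAAAAAAAAAAQAAAAAAAAAAAAAAH+AAAAAAAAAAAAAAP/DAAAAAAAAAAAAAH/DwAAAAAAAAAAAAH/j8AAAAAHAAAAAAB/z/AYAAAHgAAAAAAf///+AAAHgAAAAAAP///+AAAHwAAAAAAP////AAAHwAAAAAAP////4AAHgAAAAAAP7///+AADAAAAAAAfz///+AAAAAAAAAgfj////AAAAAAAANwfD////AAAAAAAAHgADw///AAAAAAAAAAADAf/3AAAAAAAAAAAAMH//AAAAAAAAAAAAOD//HgHgAAAAAAAAEB//nwDAAAAAAAAAAAf/v4AAAAAAAAAAHPf//wAAAAAAAAAAH////wAAAAAAAAAAP////AAAAAAAAAADP///+AAAAAAAAAAj////w4AAAAAAAAAD////B/AAAAAAAAAD///8B/wAAAAAAAAb///4B/8AAAAAAAAD///8D//AAAAAAAAD////n//4AAAAAAAD/////////gAAAAAD/////////4MAAAAD//////////MAAAAD8P////////8AB4ADwH/////////AH4AAAH/////////h/wAAAD3////////j/gAAABH/////8AEH+AAAAAH////wAAAD8AAAAAH3///8AAABwAAAAAHP////hAAA8AAAAAAP/////+f//gAAAAAP/////////wAAAAAf///////j/4AAAAAf//////+B/wAAAAAf//////8B/gAAAAAP/8H//4AA/AAAAAAB/ADgYAAAfgAAAAAAAAAAAAAAH4AAAAAAAAAAAAAAD8AAAAAAAAAAAAAAD+AAAAAAAAAAAAAAD+AAAAAAAAAAAAAAD/AAAAAAAAAAAAAAD/AA="/>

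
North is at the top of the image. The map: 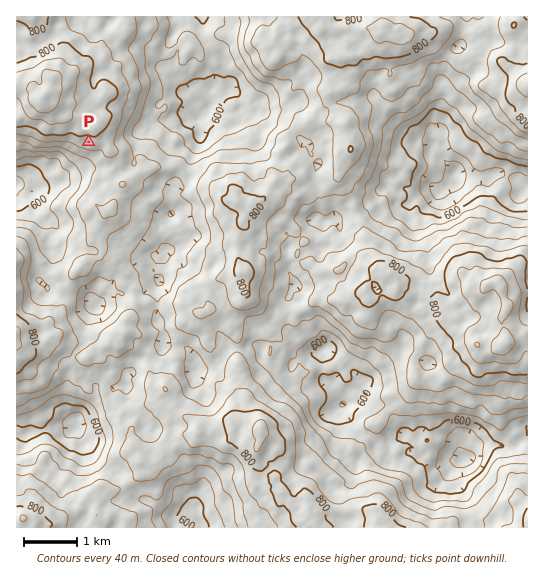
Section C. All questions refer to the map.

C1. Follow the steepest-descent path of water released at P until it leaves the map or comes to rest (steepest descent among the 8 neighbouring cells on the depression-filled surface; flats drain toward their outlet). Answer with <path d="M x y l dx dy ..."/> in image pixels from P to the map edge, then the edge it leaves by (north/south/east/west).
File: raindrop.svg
<path d="M89 142l-4 4 0 13-10 10-4 1-13 13-3 0-1 2-7 0-4 2-5 0-3 3-8 0-5-4-5 0"/>
exit: west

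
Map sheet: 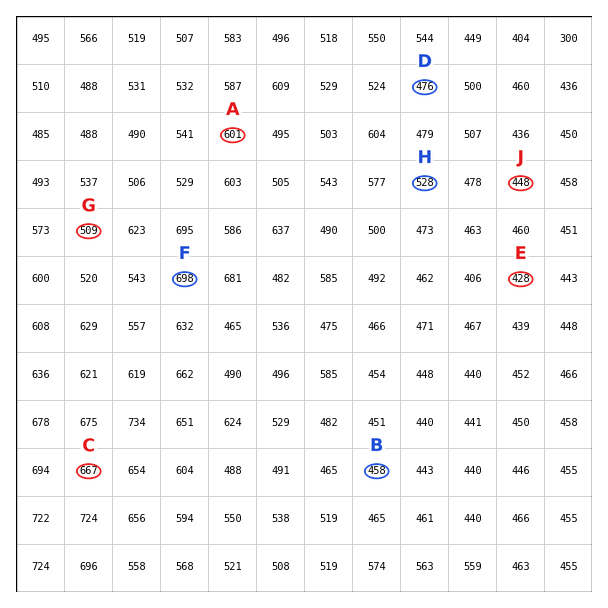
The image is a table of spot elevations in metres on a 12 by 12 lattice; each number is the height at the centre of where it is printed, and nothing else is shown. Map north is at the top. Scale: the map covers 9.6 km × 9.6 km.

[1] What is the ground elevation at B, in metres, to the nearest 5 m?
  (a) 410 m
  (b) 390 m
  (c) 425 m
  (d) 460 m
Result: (d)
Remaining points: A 600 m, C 665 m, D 475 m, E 430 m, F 700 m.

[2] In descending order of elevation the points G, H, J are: H G J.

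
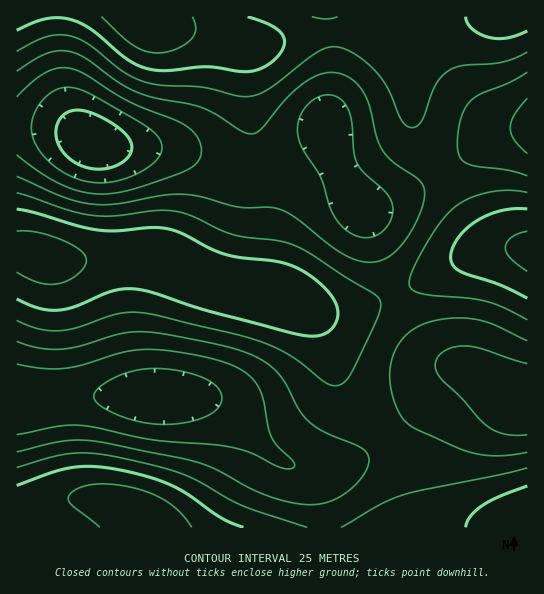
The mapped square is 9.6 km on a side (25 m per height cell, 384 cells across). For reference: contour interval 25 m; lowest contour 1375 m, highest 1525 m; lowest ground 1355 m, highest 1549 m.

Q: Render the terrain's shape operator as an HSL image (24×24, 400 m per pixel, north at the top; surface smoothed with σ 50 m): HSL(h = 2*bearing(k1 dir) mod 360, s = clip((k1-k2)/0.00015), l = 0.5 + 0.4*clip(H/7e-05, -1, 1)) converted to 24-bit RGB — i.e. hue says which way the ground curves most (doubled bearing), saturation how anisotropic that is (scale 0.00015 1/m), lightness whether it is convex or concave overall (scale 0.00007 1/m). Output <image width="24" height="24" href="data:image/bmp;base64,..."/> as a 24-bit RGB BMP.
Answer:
<image width="24" height="24" href="data:image/bmp;base64,Qk32BgAAAAAAADYAAAAoAAAAGAAAABgAAAABABgAAAAAAMAGAAATCwAAEwsAAAAAAAAAAAAA7bj/t3r/YGL/i8r/zPz/0vn12O/zvc7rcprhUaPZYrjJe52yjmSykDLEgCrIiVfDrZG9waG9tYu+g2PFYVrVj4zh2cnw8NL55MD/4Mz/zM3/zOX/zPP/1PD309zusaHXjHG9YWeUWHZSYls7TjInQh4eTCsnbFw/l5BTqZZonn52cHWZWY62Z6LMkZzazK/wnYjeyLzx1dr21Oj3zenzrsTesY/LzGXAxUiZoEFidzMxUiYcNBkPLBwNPjoUUWUdZIwofZ48hpxTZpddSaZyOLWNQLu7YX3DSox1eK+HnMeYl8qUfrB6jWJlkUBjqytdwCVavCRUoCBLgRs8bR0saTgpc3gzU5UsP6UrR6U7X6RPZapWRq1JLp1KJH5MLHRYIkUSUHwTh7AMlKkNcW8UQjQTPSMTXiYZiiYhoyU7qSNerSJ2tTKBrWF7oKqBasBvTMZzRbx+W62Bcah0dahkTo5CJFslFDkTISsIMkIATFoATFEAMzEALikFKyUIKiMJUT4UZj0hcisxizVdr06AuI2RvcaqmsyebseaTLyfVaqZdpiDm5FyjHNRWVEwKS4TSkASWV8HY28AWmEAODgFKikJKSkKKSsIMzQKOjkPPzkYV0srioFGs75svNSPptCMablvS5lwSX5mY3VaimBRkzg5dycpUyscj08vpJQunasogY8sZWQwS0IqRTwjSUYcSEoWO0ATMz0VPVUeWZEogtY1pN9ipNJrgq5VVXVHQVY3TFEyX0YwdCgogyEziCQvtWhcu6p6qbV9g5d0a2B8bEl3dkdveU1VeGNPaHBNRnVEO5JGM8k7W99ThtxzmMN8nZxsdVpPVEU2Qz4nQTgjTi8nbi45mjxPsZyKxsWksLukho+hY1GeaD6fgEmukW21jYS+h5XLhKnWi8zfmufdpuvTpuHOnLfHpXW8vkC2mDl3bztHUkA5SEA7W0hPh2Rpo7aewsy1sr2whICsW0SuUzqzYFvEjJ7XrcTsvtL4zNv80OL70+r41e/2uNjtiIvjn1bt1Dz58kLv1U7EolSlWFKAUWOBco6Wrs/QydrXu7/SjX/QX0fXTUzXe6DcotjttOT4tdz9u9T80t742eTyzt/rmbHbWE3deBT3wir/8mb/9pH31Y/mj3HSX27JfKHGy+Du2ubxzdLzpJj3iXX9i4v1s83vueryl+jya8ToaJzTkJ++u8CntLuacoaXRTd7Qhl6gRa23FHq8afy6cHzx6vul5Xqpbvp1er20+f4zdf8rKf/saH/ysH919r0yNvmh7zGUn2STVlngnNLwqo4xrEzd2g4LSEnGhMgMCI4hFN8v5Ox1brczLzoubjtydjyyfDutOfwf6rxTk79g1z9xZ7w5cTo1azCr2SDazhMUC4qeGIou6sivqYnc1MtJhYYHRYZGB4VN2QmWrU/grqDn7rErsLWweLmft+BVcx9OYWNKCxnWi53sT962VRY5j9Bxho3gxw2cC8rl4o8ssNIsKRZh0BcWR5NNRwtNEIkKYYUFcEIHMskRMFYcMJ5idaHiuYTU4IbGyIRHxsUJBkPOCMIkk8DtT8DphQNmR8qoF5EoLtmicN3eJygiDKnlRClnieUl4BZTNYuBOkKCrwjHaApTbgpiOQmorsETEoLJx0MJxgMLSAGMywAPjgAa1UDekkXmFswwLpTn9dqacpdTn6JSx18ggqj2TXMzaOit96iVuBfIq5GI3orU5EgmcsLpZ4OQywQKAsNKQoMLBkHMjEBSFgASmMHV2ccjJYwvdw6sPA+Z70kJD8sFA8kORVKtFKV4dK85u7Qns2SUYpjPFw4Z30op7kRl4gjRhweKgkjKwggVhoZn5oedbkSOo8YL3MkZZYzwuMz2PkogqMZFyATExkgExggcolN2OaZ6O64wrqIeFZdW0A7g3kut7kciIE3PiA5IwgrVQ9crEV2zsaJoNZ+Q8NkNph5UZ5nvctz5NxzuKdCJy84DxkkDiUlLaEtrexq2OeEu4ZchThVeDM/o3s2yMQrhnRMLR05FgkqQh1qsYau4ubU1OrUjNbVQKTZYaHPuMnR5tbW1qrVXDHMDhyRGWGWQs2LlN97v859qlNaljN3pT1twoNezLVdrV2JOx9eEAs9JTqDlcnD3O/e3O/mttrsXqX3bKr3x9fy3Nrx4tP4qIP/Tjj/PVr7jcDcsNG+t6efqlu1pzXFyWfK1qS01qWh4n7pcRTYCw2uGovopPDo1vXo2fLuxt/yb6z4ZLH7o83y0dfy0MD2rYD/hVj/fWv5qKjiwLzUtZvIk1zOhE3cs43h6s/u8tDt"/>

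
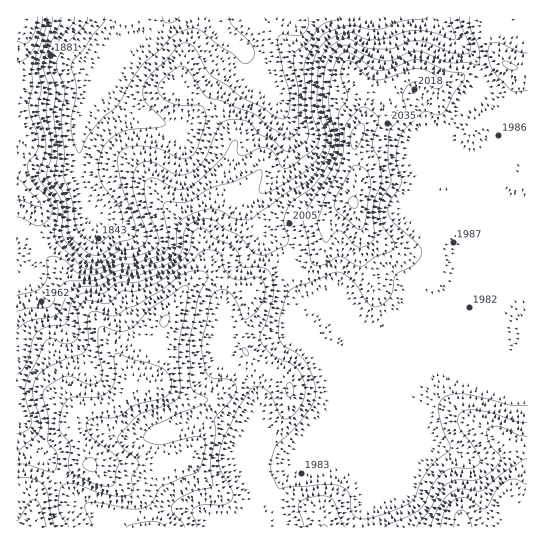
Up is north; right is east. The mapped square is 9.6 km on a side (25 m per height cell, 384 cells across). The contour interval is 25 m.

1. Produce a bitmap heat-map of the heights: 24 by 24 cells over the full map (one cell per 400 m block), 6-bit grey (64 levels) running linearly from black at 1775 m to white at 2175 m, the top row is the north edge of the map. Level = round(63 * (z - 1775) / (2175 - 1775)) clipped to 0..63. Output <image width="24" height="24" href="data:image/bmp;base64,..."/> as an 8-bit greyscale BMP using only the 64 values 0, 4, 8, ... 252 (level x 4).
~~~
<image width="24" height="24" href="data:image/bmp;base64,Qk12BgAAAAAAADYEAAAoAAAAGAAAABgAAAABAAgAAAAAAEACAAATCwAAEwsAAAABAAAAAAAAAAAAAAEBAQACAgIAAwMDAAQEBAAFBQUABgYGAAcHBwAICAgACQkJAAoKCgALCwsADAwMAA0NDQAODg4ADw8PABAQEAAREREAEhISABMTEwAUFBQAFRUVABYWFgAXFxcAGBgYABkZGQAaGhoAGxsbABwcHAAdHR0AHh4eAB8fHwAgICAAISEhACIiIgAjIyMAJCQkACUlJQAmJiYAJycnACgoKAApKSkAKioqACsrKwAsLCwALS0tAC4uLgAvLy8AMDAwADExMQAyMjIAMzMzADQ0NAA1NTUANjY2ADc3NwA4ODgAOTk5ADo6OgA7OzsAPDw8AD09PQA+Pj4APz8/AEBAQABBQUEAQkJCAENDQwBEREQARUVFAEZGRgBHR0cASEhIAElJSQBKSkoAS0tLAExMTABNTU0ATk5OAE9PTwBQUFAAUVFRAFJSUgBTU1MAVFRUAFVVVQBWVlYAV1dXAFhYWABZWVkAWlpaAFtbWwBcXFwAXV1dAF5eXgBfX18AYGBgAGFhYQBiYmIAY2NjAGRkZABlZWUAZmZmAGdnZwBoaGgAaWlpAGpqagBra2sAbGxsAG1tbQBubm4Ab29vAHBwcABxcXEAcnJyAHNzcwB0dHQAdXV1AHZ2dgB3d3cAeHh4AHl5eQB6enoAe3t7AHx8fAB9fX0Afn5+AH9/fwCAgIAAgYGBAIKCggCDg4MAhISEAIWFhQCGhoYAh4eHAIiIiACJiYkAioqKAIuLiwCMjIwAjY2NAI6OjgCPj48AkJCQAJGRkQCSkpIAk5OTAJSUlACVlZUAlpaWAJeXlwCYmJgAmZmZAJqamgCbm5sAnJycAJ2dnQCenp4An5+fAKCgoAChoaEAoqKiAKOjowCkpKQApaWlAKampgCnp6cAqKioAKmpqQCqqqoAq6urAKysrACtra0Arq6uAK+vrwCwsLAAsbGxALKysgCzs7MAtLS0ALW1tQC2trYAt7e3ALi4uAC5ubkAurq6ALu7uwC8vLwAvb29AL6+vgC/v78AwMDAAMHBwQDCwsIAw8PDAMTExADFxcUAxsbGAMfHxwDIyMgAycnJAMrKygDLy8sAzMzMAM3NzQDOzs4Az8/PANDQ0ADR0dEA0tLSANPT0wDU1NQA1dXVANbW1gDX19cA2NjYANnZ2QDa2toA29vbANzc3ADd3d0A3t7eAN/f3wDg4OAA4eHhAOLi4gDj4+MA5OTkAOXl5QDm5uYA5+fnAOjo6ADp6ekA6urqAOvr6wDs7OwA7e3tAO7u7gDv7+8A8PDwAPHx8QDy8vIA8/PzAPT09AD19fUA9vb2APf39wD4+PgA+fn5APr6+gD7+/sA/Pz8AP39/QD+/v4A////APDkyLy8vLywnJSUlJCgqJiMlKC42NjY2OjcxMTMyLywqKSYkJCYnJCEhIykxMTQ1NjQ2OTgzMTAuKSQkIiEhISEhIiUpKi4yMTI3OjczMDExKCQkIiEhISEhISIkJysuLDM4NzQxLy8uKiUkJCEhISEhISIlKSwrKzM4ODg2MzAuLCckKCUhISEhISMmJyYlLDM1NTg6OTUvLSonKigiISEhISIjIyIjKS8xMjY4ODQtKioqKSUhISEhISEhISIiJiwsMTY2NjQtKisoJCIiISEhISEhISEjJCcpMDIzNjUuKiooIyIhISEhISEhISEiHh8mLCwvMjUvKiwrJCIhISMjISEhISEhGhwgISUnKzAxLSwrJSQiIyYkIiIhISEhGhwaFBcbHyYsLCglJSYoJygmJCMhISEhGhoSDA4RFx8oKCQhIycrKywoJCMhISEhHBsPCQoQGR4iIh8gIycsLy4kIiIhISEhHxoNCQwTGhocHR0dICQrMi8lISEhISEhHRQKCg4UFxQWGhsbGh0mLy8oISEhISEiHRUKCg4REQ8RFxgZFhcfLS0nISEhISEhHhUJCAsNDQwPFBYTEBMcLC4nIiEhIyEiHBMJBggKDA4PERENCxMgKSwpJiQhISIjHRQKBgYJDhEQDgsJCxMhKCkoJyckICEkHRIJBgUHDBAOCgkJDBQfKCUkJiUiICQnIRULBwUFBwsLCAcJDREaIBwbHh0aHiQjJRoQCgYGBQYHBgkKCwwRFBMUFhYYICIhA=="/>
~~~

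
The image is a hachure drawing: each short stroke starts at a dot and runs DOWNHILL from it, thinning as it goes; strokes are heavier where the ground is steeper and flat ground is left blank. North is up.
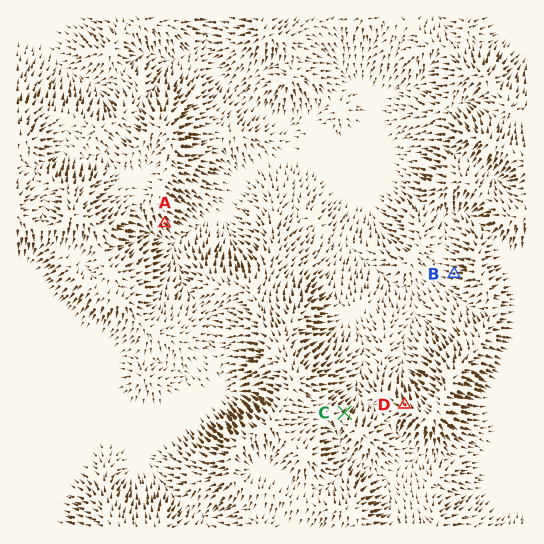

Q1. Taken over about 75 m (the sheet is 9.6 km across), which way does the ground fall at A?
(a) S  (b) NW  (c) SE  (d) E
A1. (c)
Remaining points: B W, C NE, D NW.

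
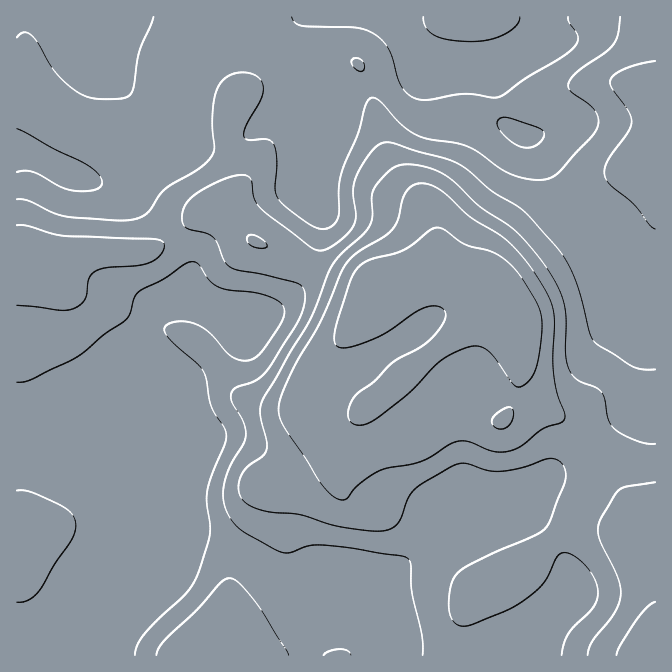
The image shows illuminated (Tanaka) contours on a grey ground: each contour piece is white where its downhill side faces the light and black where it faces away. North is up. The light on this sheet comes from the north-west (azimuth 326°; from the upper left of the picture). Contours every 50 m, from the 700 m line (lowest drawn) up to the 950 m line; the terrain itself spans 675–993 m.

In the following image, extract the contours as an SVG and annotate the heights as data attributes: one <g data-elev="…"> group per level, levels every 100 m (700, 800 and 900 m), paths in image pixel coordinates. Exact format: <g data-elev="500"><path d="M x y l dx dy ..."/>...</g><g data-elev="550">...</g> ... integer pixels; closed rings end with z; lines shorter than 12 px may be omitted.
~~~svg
<g data-elev="700"><path d="M522 147l-10-5-11-10-4-9 3-5 5-1 7 2 24 8 8 5-1 6-6 7-7 3z"/><path d="M17 129l71 36 11 10 3 8-2 4-6 3-20 1-13-4-27-15-9-1-8 1"/><path d="M153 17l-14 35-6 38-5 6-6 2-27 1-15-5-12-9-12-12-18-29-6-8-5-3-3-1-7 5"/><path d="M423 17l1 6 3 5 8 8 13 4 22 2 18-2 16-5 13-10 3-8"/><path d="M568 17l1 5 9 15-1 5-3 5-12 10-37 21-21 17-10 3-20-4-12 0-37 6-11-2-10-9-6-9-9-30-5-8-9-7-10-5-10-2-53-2-7-3-3-6"/></g><g data-elev="800"><path d="M289 655l-34-53-15-18-10-6-5 1-5 4-23 27-31 28-7 9-3 8"/><path d="M351 655l-4-5-7-1-10 2-6 4"/><path d="M655 369l-11 0-10-2-39-24-5-10-9-36-6-19-8-16-9-14-36-39-30-18-28-24-16-7-56-17-7-1-7 3-13 15-10 20-2 13 3 24-3 10-15 15-10 6-6 3-5-1-7-3-49-39-7-10-3-18-4-4-10-1-17 6-21 11-12 10-5 11 2 12 5 4 16 4 8 4 5 6 6 17 5 6 9 4 24 4 35 9 5 4 3 6-1 12-5 13-30 51-11 10-21 8-6 6 1 9 11 18 3 13-2 9-13 23-7 18-1 17 5 15 7 10 7 6 40 21 8 1 18-7 14-1 32 3 48 8 6 2 3 7 1 30 10 40 1 20"/><path d="M17 305l43 5 14-1 6-4 4-5 3-5 2-17 5-6 11-4 32-2 12-3 11-8 3-5 1-5-2-4-7-2-90-3-13-2-25-8-10-1"/><path d="M655 61l-28 7-11 5-5 5-1 4 1 5 17 23 4 12-4 10-20 28-4 12 2 6 3 5 24 20 16 21 6 5"/></g><g data-elev="900"><path d="M337 498l5 2 5-1 11-14 20-14 9-3 35-7 32-18 13-2 25 10 16 0 14-5 20-17 18-6 5-5-1-6-7-20-3-19 0-61-4-12-6-12-16-25-20-21-10-9-28-16-28-26-14-7-11 0-8 4-6 9-5 21-5 10-9 9-27 16-12 12-24 55-26 45-15 33-1 14 5 14 36 56 8 10z"/><path d="M655 482l-28 4-7 3-5 6-16 27-1 8 1 8 19 39 2 10 1 8-6 17-22 28-4 7-1 8"/></g>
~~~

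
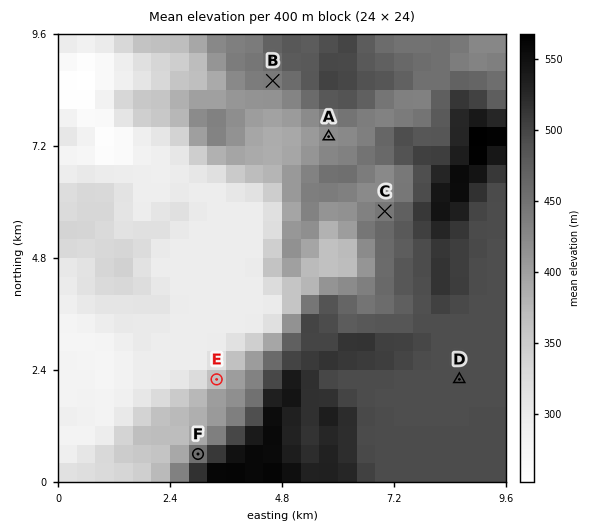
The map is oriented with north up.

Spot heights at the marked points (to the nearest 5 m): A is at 420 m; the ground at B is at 440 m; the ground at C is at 445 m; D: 490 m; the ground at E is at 365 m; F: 455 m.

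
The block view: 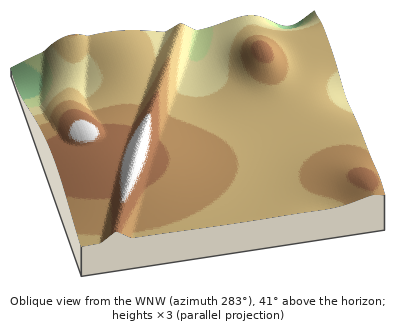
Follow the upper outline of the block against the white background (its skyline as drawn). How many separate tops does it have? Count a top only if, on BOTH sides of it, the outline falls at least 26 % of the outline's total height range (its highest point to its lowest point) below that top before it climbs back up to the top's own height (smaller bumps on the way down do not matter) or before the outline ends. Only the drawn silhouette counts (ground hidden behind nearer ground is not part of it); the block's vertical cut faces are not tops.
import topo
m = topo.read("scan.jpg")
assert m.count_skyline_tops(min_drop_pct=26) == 1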